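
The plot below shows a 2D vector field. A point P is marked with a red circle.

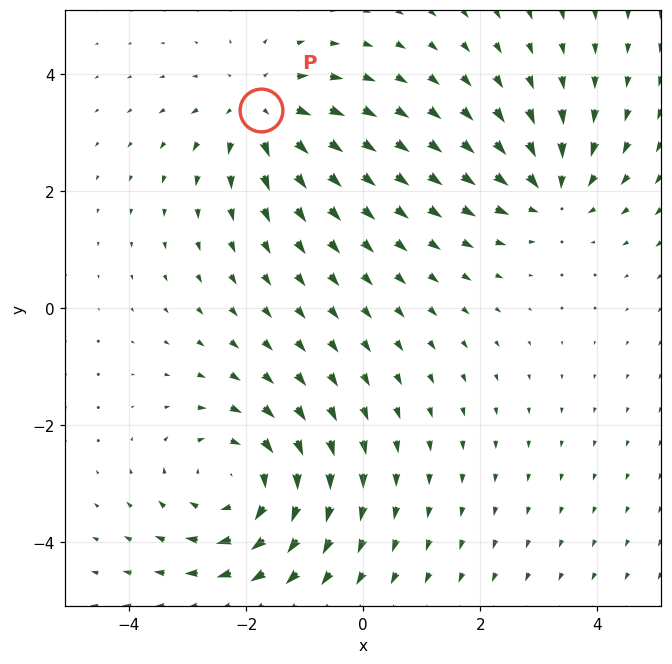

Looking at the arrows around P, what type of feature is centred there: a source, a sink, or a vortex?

At P (-1.7, 3.4) the arrows spread outward. Divergence about +4, curl ≈0 — positive divergence with near-zero curl is a source.

source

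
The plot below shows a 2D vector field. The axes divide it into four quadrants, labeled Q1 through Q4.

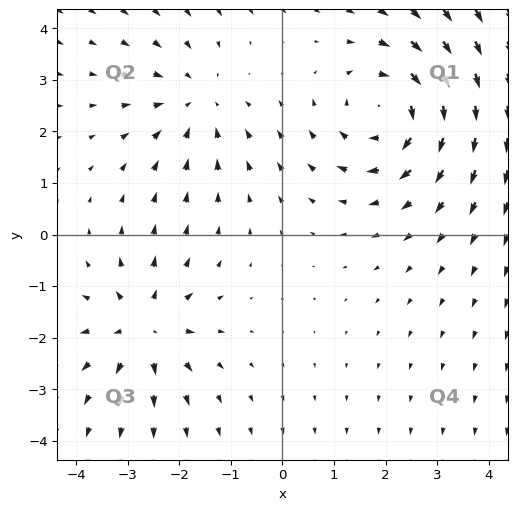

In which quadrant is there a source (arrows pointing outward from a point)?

Q3

The source sits at approximately (-2.7, -1.8), which lies in quadrant Q3. The divergence there is about +3, positive as expected for a source.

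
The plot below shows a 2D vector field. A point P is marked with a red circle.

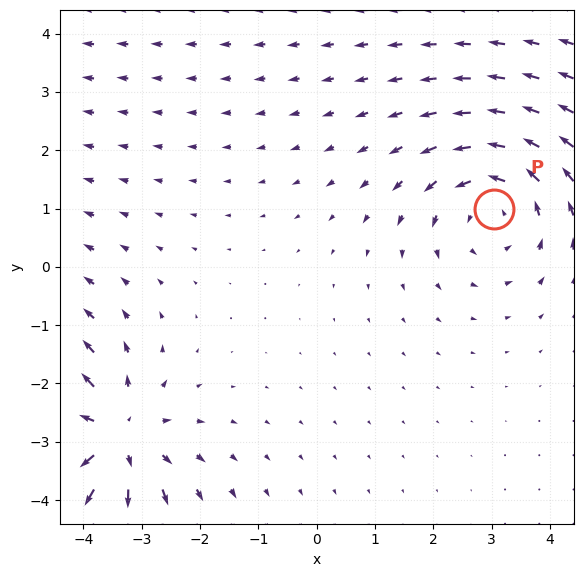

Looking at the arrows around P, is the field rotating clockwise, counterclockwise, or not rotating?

counterclockwise

Near P at (3.0, 1.0) the arrows circulate counterclockwise. The curl (z-component) there is about +2; positive curl means counterclockwise rotation.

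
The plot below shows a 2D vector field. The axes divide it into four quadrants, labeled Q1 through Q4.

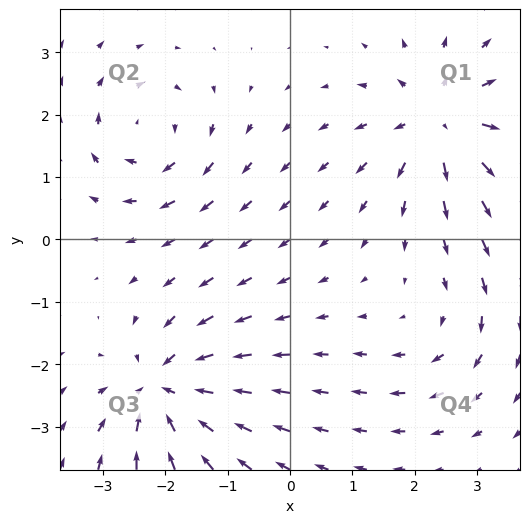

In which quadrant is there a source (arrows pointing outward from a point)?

Q1

The source sits at approximately (2.4, 1.9), which lies in quadrant Q1. The divergence there is about +6, positive as expected for a source.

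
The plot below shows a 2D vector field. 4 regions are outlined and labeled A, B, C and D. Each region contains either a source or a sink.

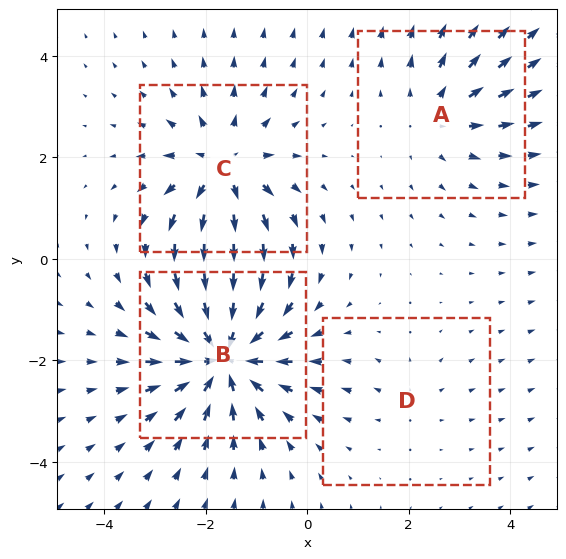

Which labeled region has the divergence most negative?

Divergence at each region's feature centre — A: about +3, B: about -7, C: about +5, D: about +2. Region B is most negative.

B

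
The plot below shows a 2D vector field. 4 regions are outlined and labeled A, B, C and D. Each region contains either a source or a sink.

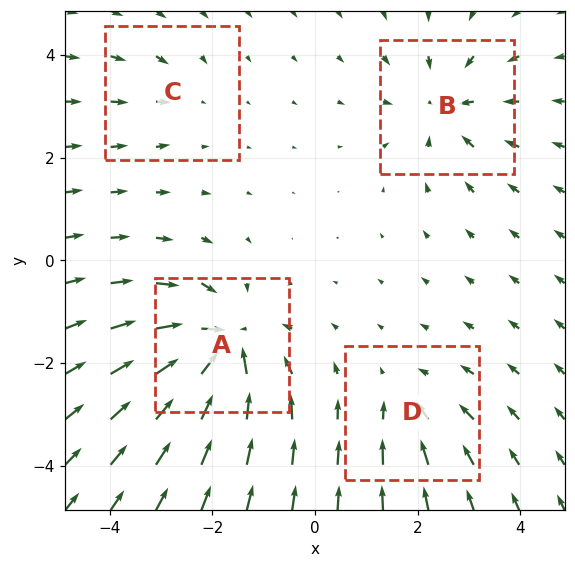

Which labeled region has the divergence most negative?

A

Divergence at each region's feature centre — A: about -8, B: about -5, C: about -2, D: about -3. Region A is most negative.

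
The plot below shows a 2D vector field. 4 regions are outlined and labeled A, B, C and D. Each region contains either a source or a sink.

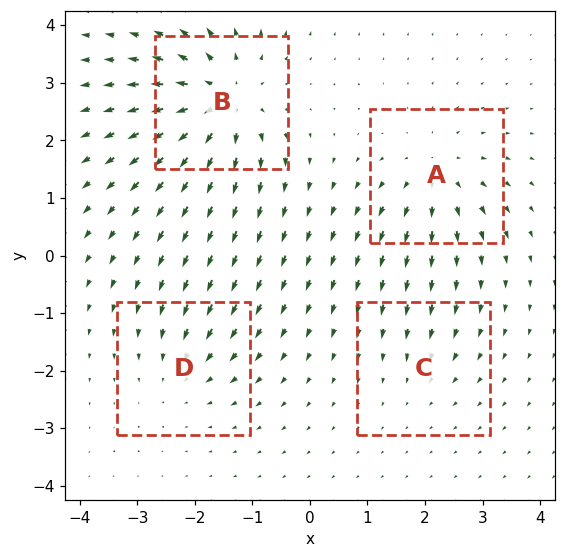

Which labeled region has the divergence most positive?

B

Divergence at each region's feature centre — A: about +5, B: about +8, C: about -2, D: about -4. Region B is most positive.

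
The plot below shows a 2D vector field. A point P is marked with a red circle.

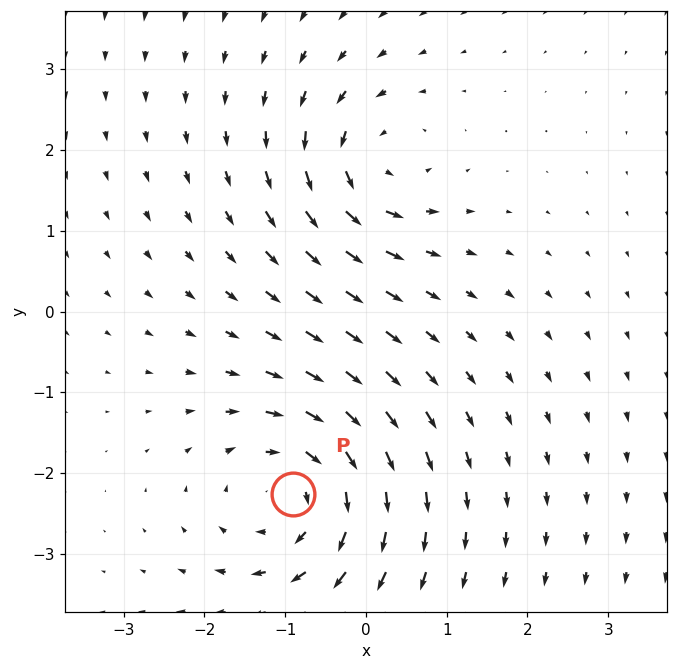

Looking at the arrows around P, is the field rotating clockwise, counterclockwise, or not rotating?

clockwise

Near P at (-0.9, -2.3) the arrows circulate clockwise. The curl (z-component) there is about -4; negative curl means clockwise rotation.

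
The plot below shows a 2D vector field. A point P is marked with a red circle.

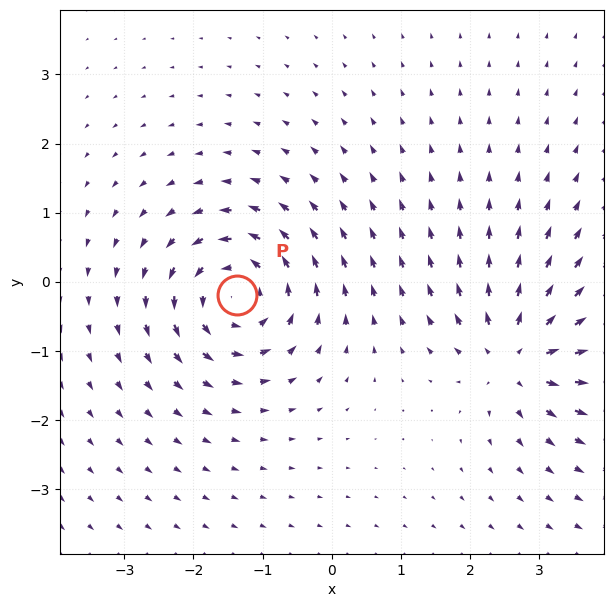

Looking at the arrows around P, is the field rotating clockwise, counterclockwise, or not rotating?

counterclockwise

Near P at (-1.4, -0.2) the arrows circulate counterclockwise. The curl (z-component) there is about +5; positive curl means counterclockwise rotation.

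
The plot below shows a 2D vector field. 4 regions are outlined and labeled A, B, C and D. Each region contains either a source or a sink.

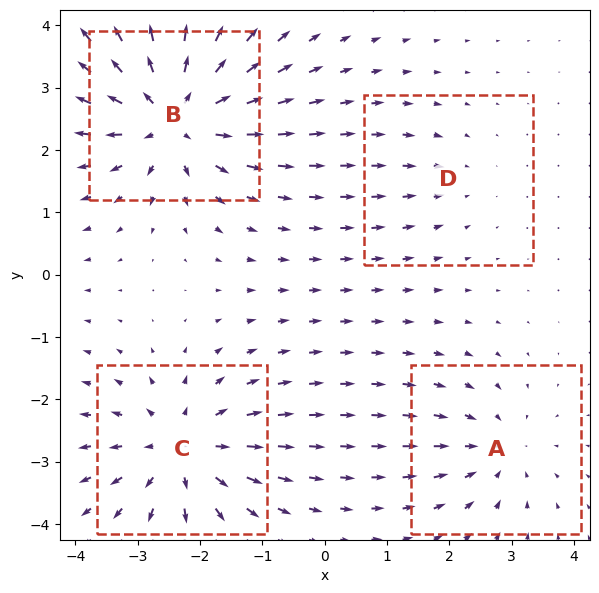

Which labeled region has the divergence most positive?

B

Divergence at each region's feature centre — A: about -4, B: about +7, C: about +6, D: about -2. Region B is most positive.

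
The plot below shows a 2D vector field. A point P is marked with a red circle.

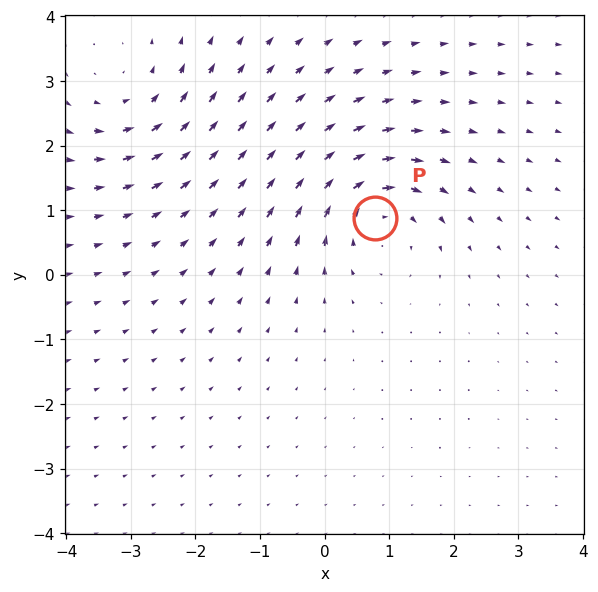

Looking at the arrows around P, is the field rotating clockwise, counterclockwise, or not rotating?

clockwise

Near P at (0.8, 0.9) the arrows circulate clockwise. The curl (z-component) there is about -4; negative curl means clockwise rotation.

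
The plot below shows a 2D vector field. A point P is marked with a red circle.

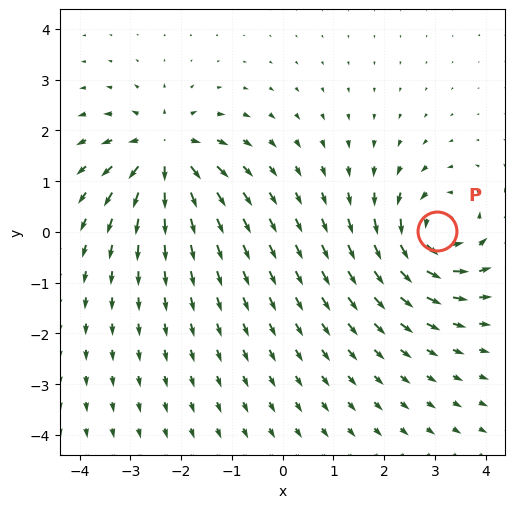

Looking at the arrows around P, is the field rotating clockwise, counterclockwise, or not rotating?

counterclockwise

Near P at (3.0, 0.0) the arrows circulate counterclockwise. The curl (z-component) there is about +6; positive curl means counterclockwise rotation.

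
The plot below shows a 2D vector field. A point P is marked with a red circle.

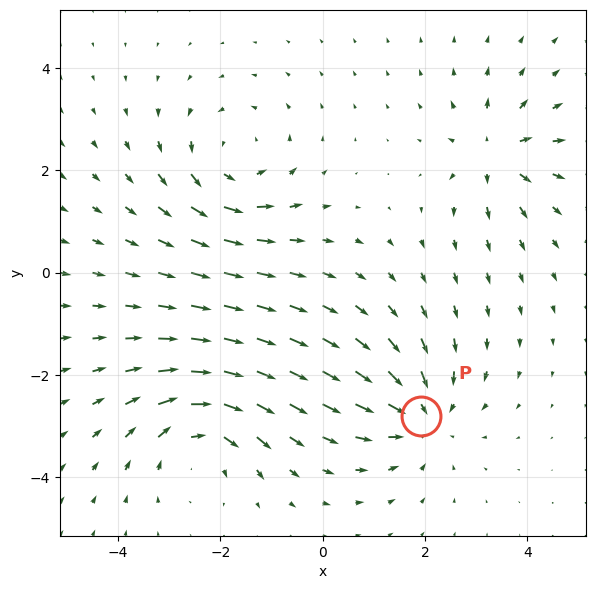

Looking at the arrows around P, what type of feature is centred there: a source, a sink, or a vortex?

At P (1.9, -2.8) the arrows converge inward. Divergence about -4, curl ≈0 — negative divergence with near-zero curl is a sink.

sink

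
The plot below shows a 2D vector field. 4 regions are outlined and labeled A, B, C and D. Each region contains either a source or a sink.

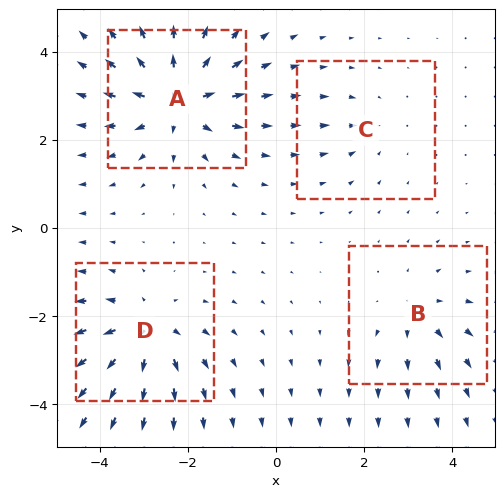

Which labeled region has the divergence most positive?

Divergence at each region's feature centre — A: about +7, B: about +4, C: about -2, D: about +6. Region A is most positive.

A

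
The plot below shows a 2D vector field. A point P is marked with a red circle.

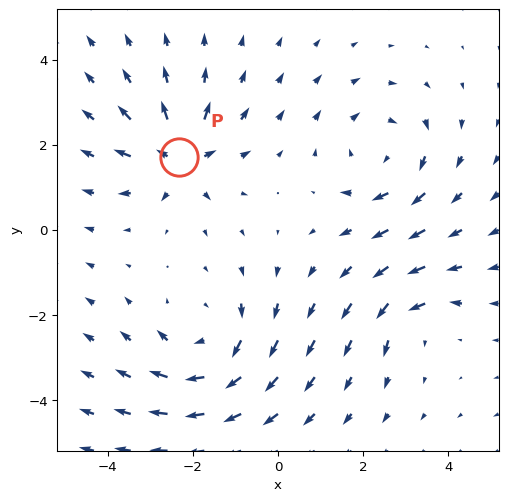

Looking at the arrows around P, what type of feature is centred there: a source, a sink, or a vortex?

At P (-2.3, 1.7) the arrows spread outward. Divergence about +6, curl ≈0 — positive divergence with near-zero curl is a source.

source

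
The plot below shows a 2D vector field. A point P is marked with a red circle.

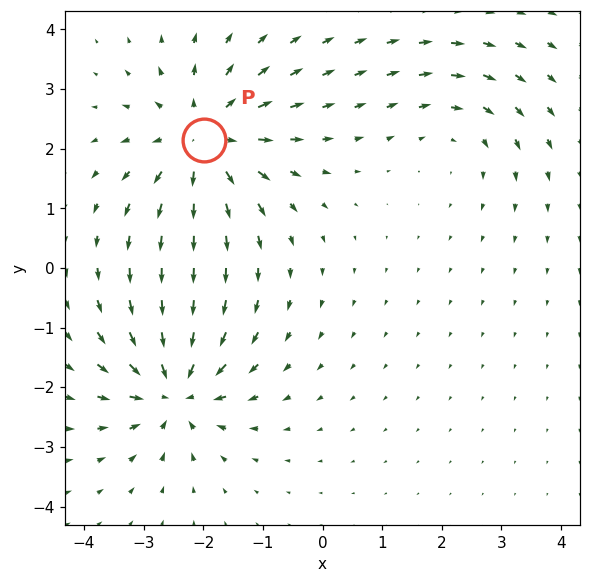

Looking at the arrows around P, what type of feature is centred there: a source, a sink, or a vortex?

source

At P (-2.0, 2.1) the arrows spread outward. Divergence about +4, curl ≈0 — positive divergence with near-zero curl is a source.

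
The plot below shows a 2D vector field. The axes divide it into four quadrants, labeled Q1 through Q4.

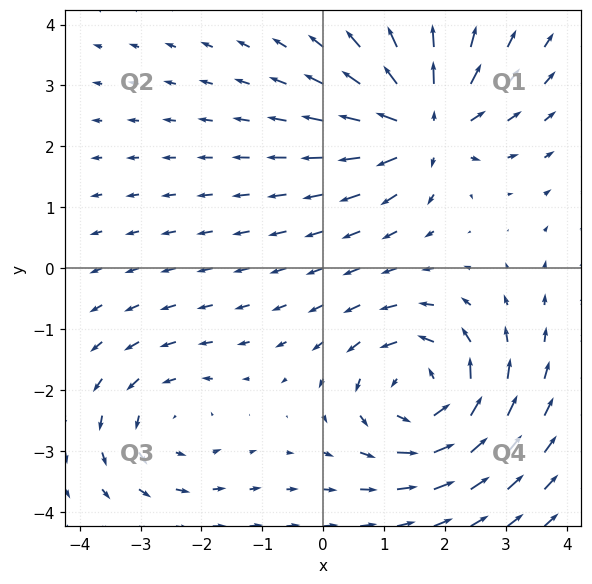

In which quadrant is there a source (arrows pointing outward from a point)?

Q1

The source sits at approximately (1.7, 2.3), which lies in quadrant Q1. The divergence there is about +5, positive as expected for a source.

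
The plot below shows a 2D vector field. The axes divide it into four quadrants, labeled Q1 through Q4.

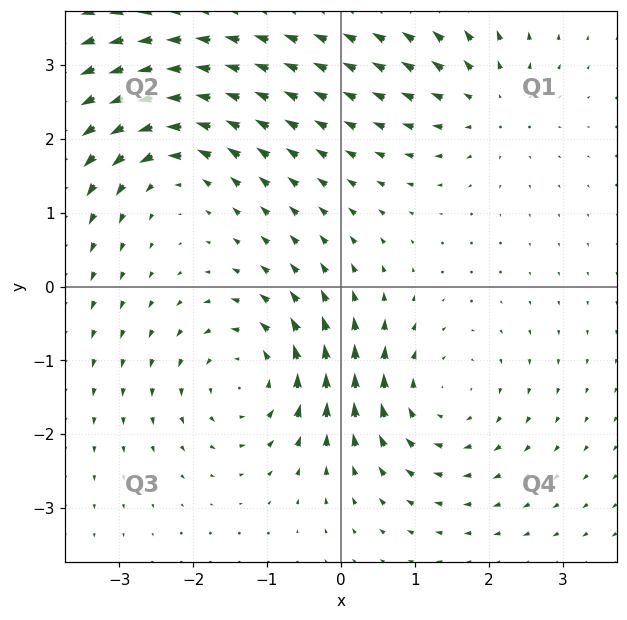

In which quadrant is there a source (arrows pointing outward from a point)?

Q1

The source sits at approximately (2.0, 2.5), which lies in quadrant Q1. The divergence there is about +4, positive as expected for a source.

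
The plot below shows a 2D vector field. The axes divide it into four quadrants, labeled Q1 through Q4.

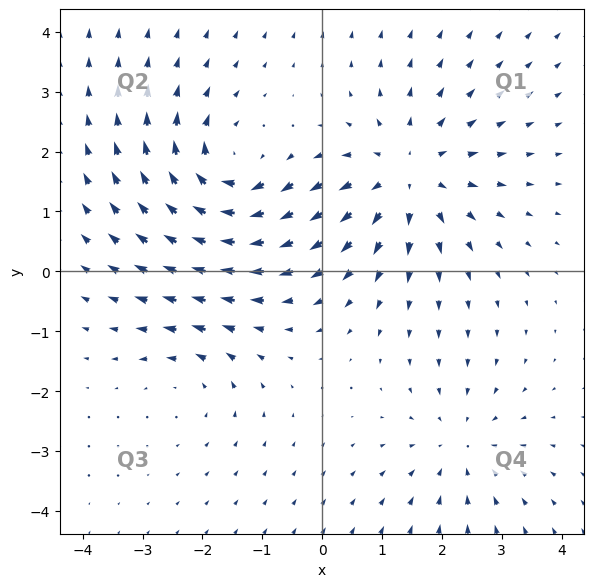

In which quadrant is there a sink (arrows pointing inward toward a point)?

The sink sits at approximately (2.3, -2.9), which lies in quadrant Q4. The divergence there is about -3, negative as expected for a sink.

Q4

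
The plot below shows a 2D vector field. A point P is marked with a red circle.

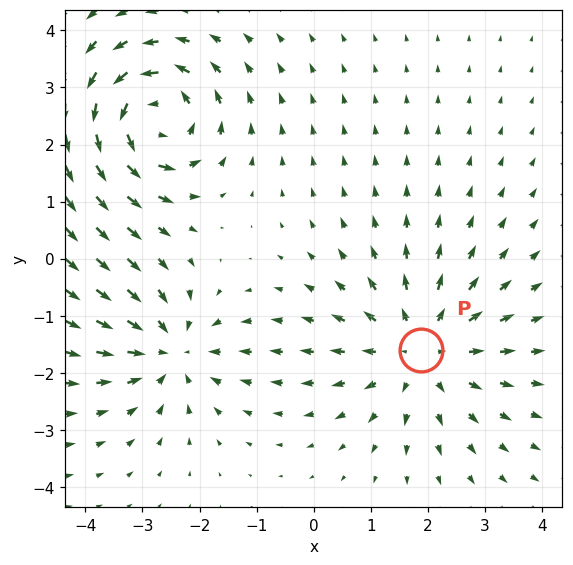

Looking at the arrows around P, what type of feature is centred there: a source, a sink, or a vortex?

At P (1.9, -1.6) the arrows spread outward. Divergence about +3, curl ≈0 — positive divergence with near-zero curl is a source.

source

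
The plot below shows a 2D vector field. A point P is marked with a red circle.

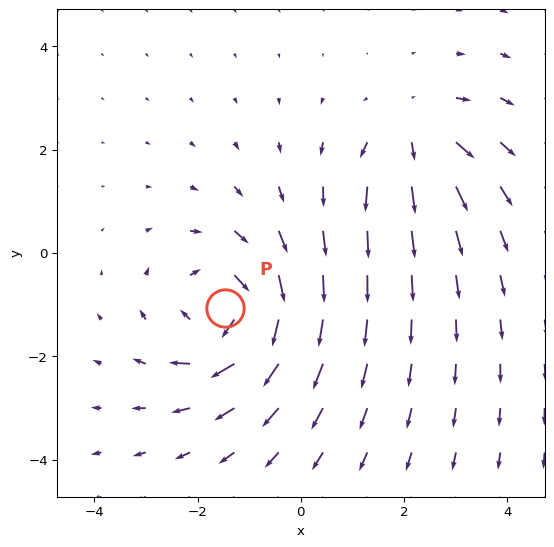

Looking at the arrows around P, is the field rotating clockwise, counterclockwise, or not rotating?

Near P at (-1.5, -1.1) the arrows circulate clockwise. The curl (z-component) there is about -4; negative curl means clockwise rotation.

clockwise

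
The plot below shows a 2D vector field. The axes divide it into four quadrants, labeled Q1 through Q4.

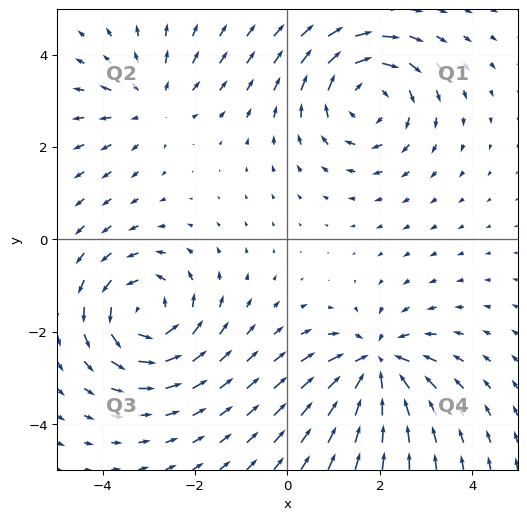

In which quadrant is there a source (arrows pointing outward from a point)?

The source sits at approximately (-3.0, 2.9), which lies in quadrant Q2. The divergence there is about +3, positive as expected for a source.

Q2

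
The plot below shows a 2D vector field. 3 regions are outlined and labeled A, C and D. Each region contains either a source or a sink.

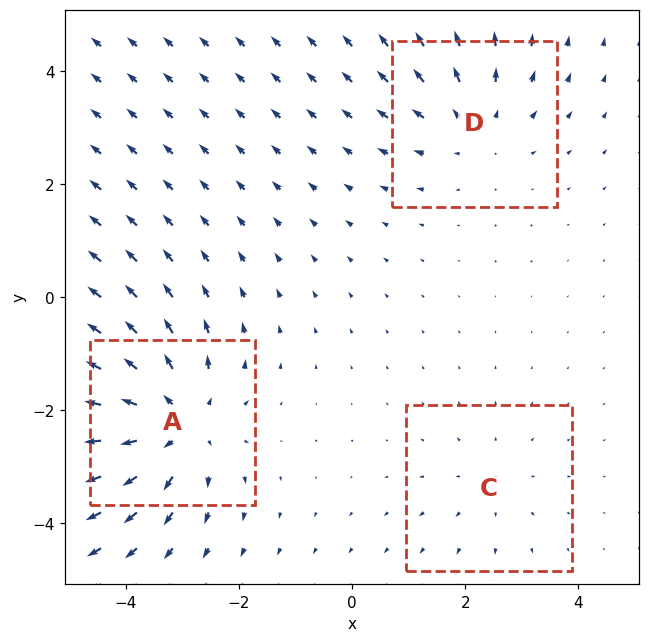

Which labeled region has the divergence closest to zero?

Divergence at each region's feature centre — A: about +5, C: about +2, D: about +3. Region C is closest to zero.

C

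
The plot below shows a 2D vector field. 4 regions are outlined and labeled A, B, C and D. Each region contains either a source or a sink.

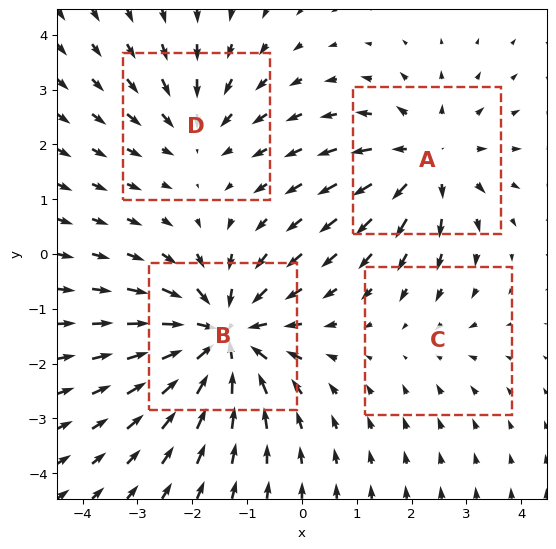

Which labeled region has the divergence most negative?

B

Divergence at each region's feature centre — A: about +4, B: about -6, C: about -2, D: about -3. Region B is most negative.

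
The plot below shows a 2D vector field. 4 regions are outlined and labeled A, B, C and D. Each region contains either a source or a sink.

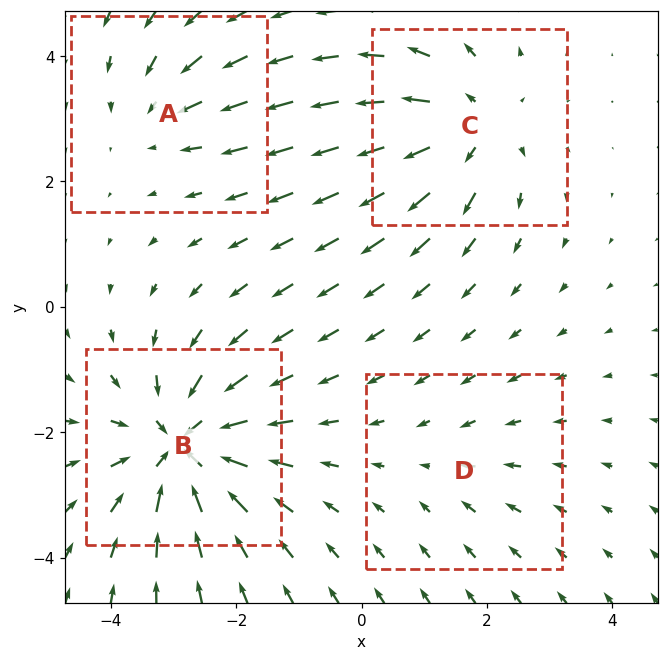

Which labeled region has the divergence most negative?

B

Divergence at each region's feature centre — A: about -3, B: about -7, C: about +5, D: about -2. Region B is most negative.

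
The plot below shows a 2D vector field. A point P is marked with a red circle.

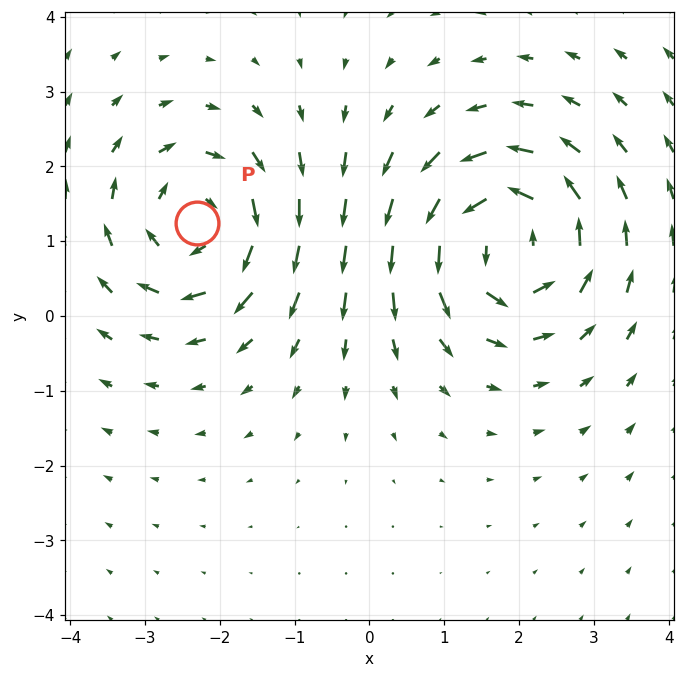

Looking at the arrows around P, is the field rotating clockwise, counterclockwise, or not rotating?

clockwise

Near P at (-2.3, 1.2) the arrows circulate clockwise. The curl (z-component) there is about -4; negative curl means clockwise rotation.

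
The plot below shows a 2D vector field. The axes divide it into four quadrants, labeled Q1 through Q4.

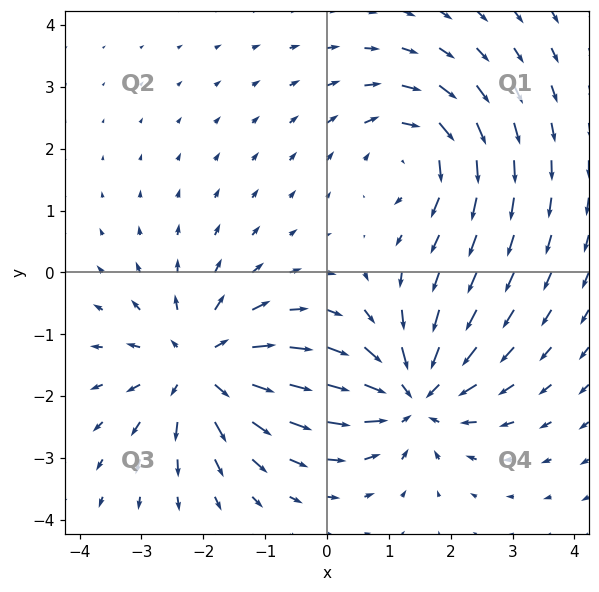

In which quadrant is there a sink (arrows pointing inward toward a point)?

Q4

The sink sits at approximately (1.4, -2.0), which lies in quadrant Q4. The divergence there is about -5, negative as expected for a sink.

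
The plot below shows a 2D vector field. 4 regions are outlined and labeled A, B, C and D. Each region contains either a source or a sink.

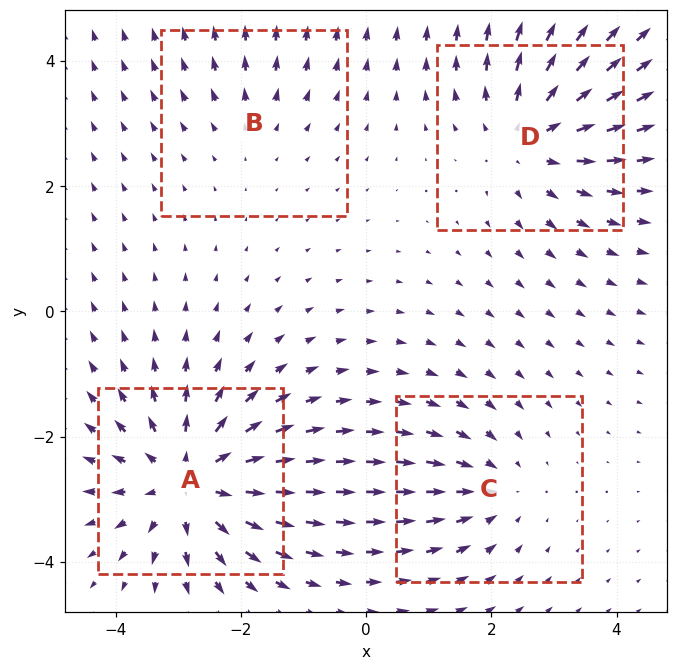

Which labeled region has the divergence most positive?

A

Divergence at each region's feature centre — A: about +6, B: about +2, C: about -3, D: about +5. Region A is most positive.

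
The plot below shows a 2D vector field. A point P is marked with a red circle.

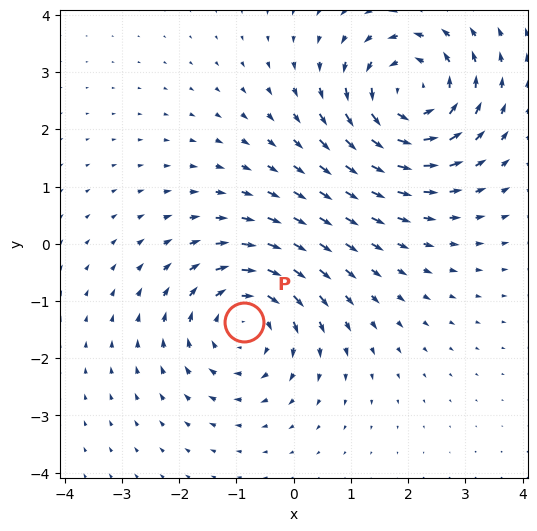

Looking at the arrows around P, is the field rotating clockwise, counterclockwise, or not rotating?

Near P at (-0.9, -1.4) the arrows circulate clockwise. The curl (z-component) there is about -4; negative curl means clockwise rotation.

clockwise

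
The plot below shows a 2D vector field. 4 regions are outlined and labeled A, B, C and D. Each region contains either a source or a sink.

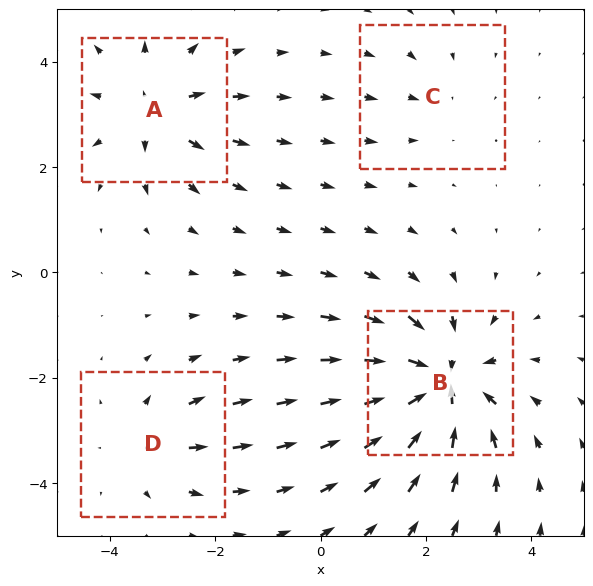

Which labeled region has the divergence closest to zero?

Divergence at each region's feature centre — A: about +5, B: about -8, C: about -2, D: about +4. Region C is closest to zero.

C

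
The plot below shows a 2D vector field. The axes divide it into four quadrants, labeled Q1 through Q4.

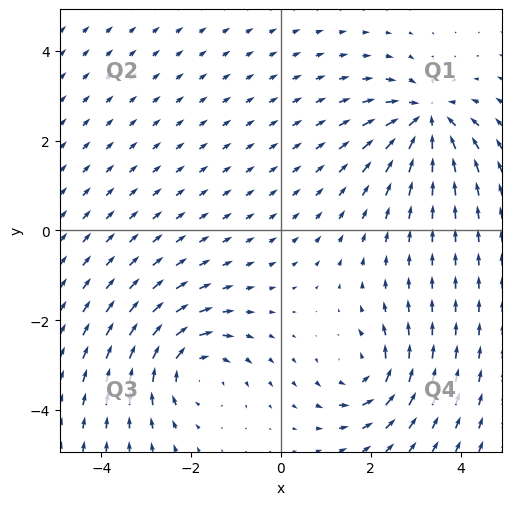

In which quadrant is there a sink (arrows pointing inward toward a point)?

The sink sits at approximately (3.2, 2.5), which lies in quadrant Q1. The divergence there is about -4, negative as expected for a sink.

Q1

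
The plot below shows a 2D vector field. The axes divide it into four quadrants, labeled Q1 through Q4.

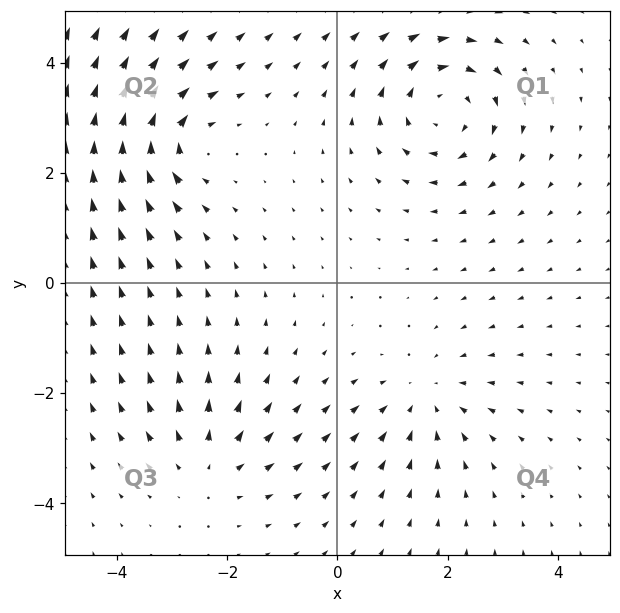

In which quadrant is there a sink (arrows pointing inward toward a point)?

Q4

The sink sits at approximately (1.6, -2.1), which lies in quadrant Q4. The divergence there is about -3, negative as expected for a sink.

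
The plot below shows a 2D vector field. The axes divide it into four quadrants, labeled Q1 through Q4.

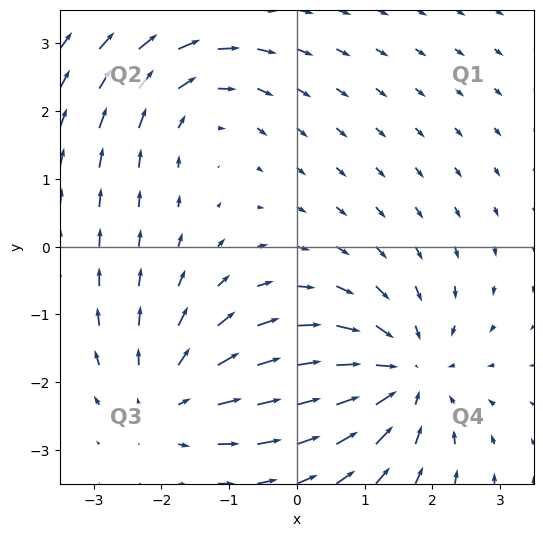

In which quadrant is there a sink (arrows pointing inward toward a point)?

The sink sits at approximately (1.5, -1.9), which lies in quadrant Q4. The divergence there is about -4, negative as expected for a sink.

Q4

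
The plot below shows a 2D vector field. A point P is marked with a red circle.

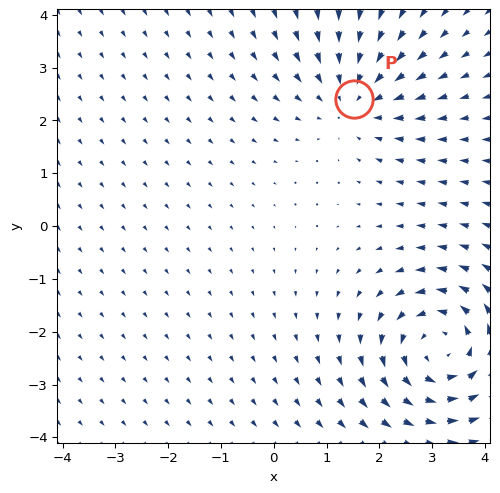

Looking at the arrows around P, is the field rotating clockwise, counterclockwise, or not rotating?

Near P at (1.5, 2.4) the arrows show no circulation. The curl there is ≈0.

not rotating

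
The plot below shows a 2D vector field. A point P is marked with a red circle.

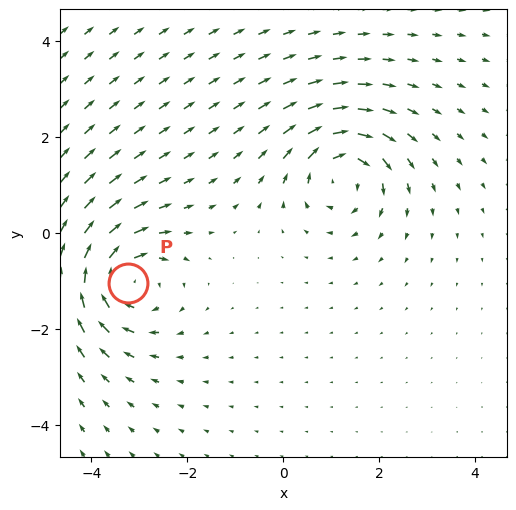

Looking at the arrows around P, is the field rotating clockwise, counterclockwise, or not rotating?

Near P at (-3.2, -1.0) the arrows circulate clockwise. The curl (z-component) there is about -5; negative curl means clockwise rotation.

clockwise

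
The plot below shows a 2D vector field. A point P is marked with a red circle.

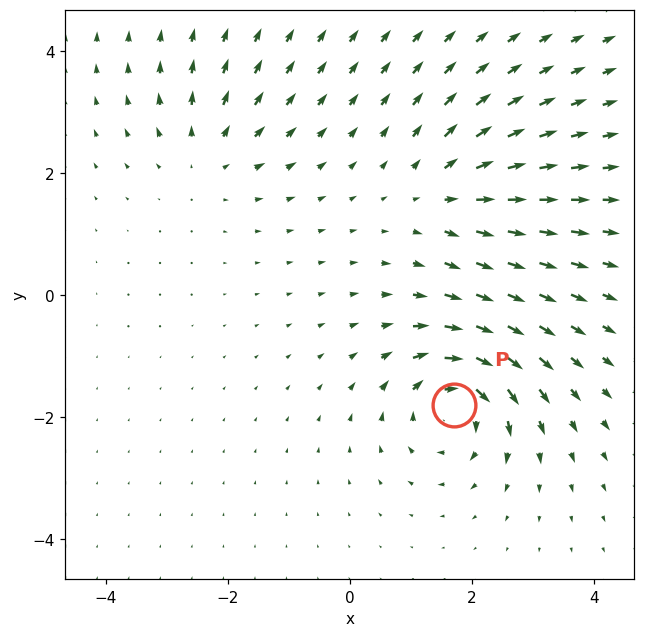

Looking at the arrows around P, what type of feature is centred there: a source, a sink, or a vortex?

vortex

At P (1.7, -1.8) the arrows circulate clockwise. Divergence ≈0, curl about -7 — near-zero divergence with nonzero curl is a vortex.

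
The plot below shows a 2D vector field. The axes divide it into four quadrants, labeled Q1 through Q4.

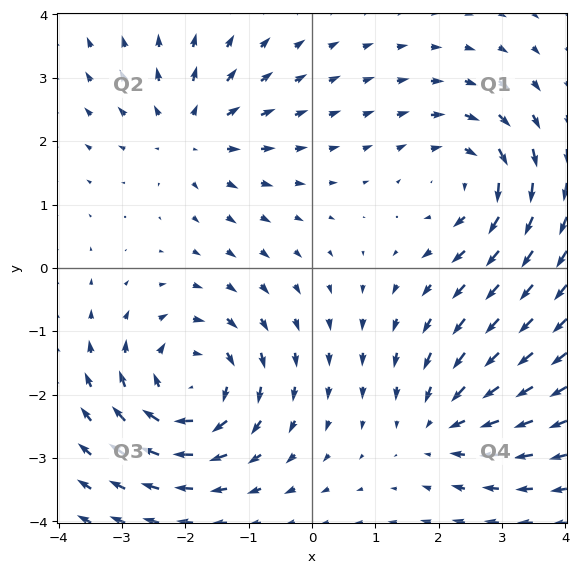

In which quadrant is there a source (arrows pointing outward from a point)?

Q2

The source sits at approximately (-1.9, 2.1), which lies in quadrant Q2. The divergence there is about +4, positive as expected for a source.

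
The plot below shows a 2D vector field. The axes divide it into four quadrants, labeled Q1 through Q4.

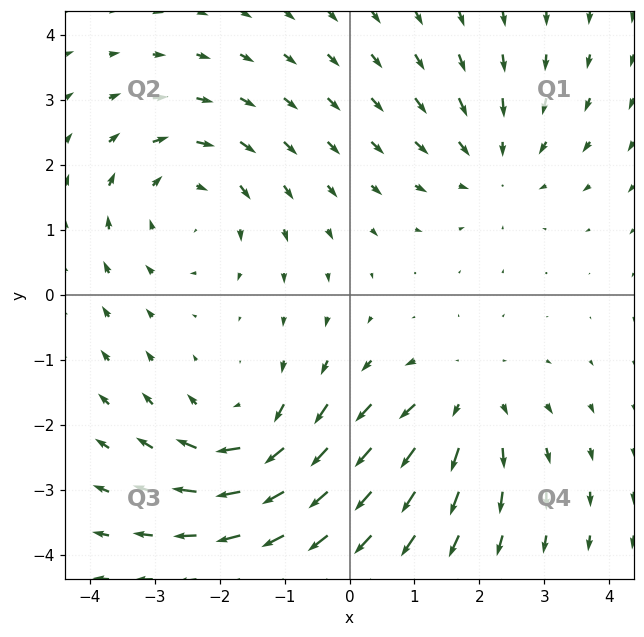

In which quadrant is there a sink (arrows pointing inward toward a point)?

Q1

The sink sits at approximately (2.2, 2.0), which lies in quadrant Q1. The divergence there is about -2, negative as expected for a sink.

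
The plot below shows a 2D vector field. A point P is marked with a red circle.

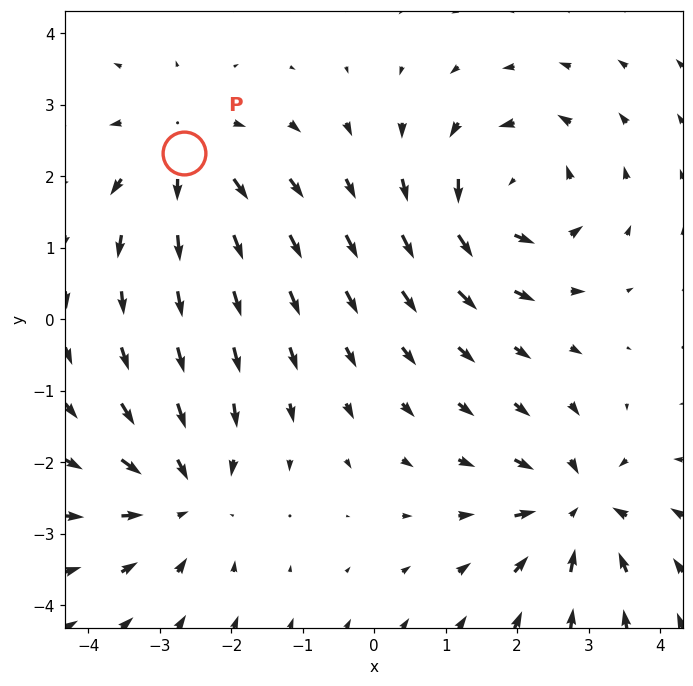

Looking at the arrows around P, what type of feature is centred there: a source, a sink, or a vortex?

source

At P (-2.7, 2.3) the arrows spread outward. Divergence about +4, curl ≈0 — positive divergence with near-zero curl is a source.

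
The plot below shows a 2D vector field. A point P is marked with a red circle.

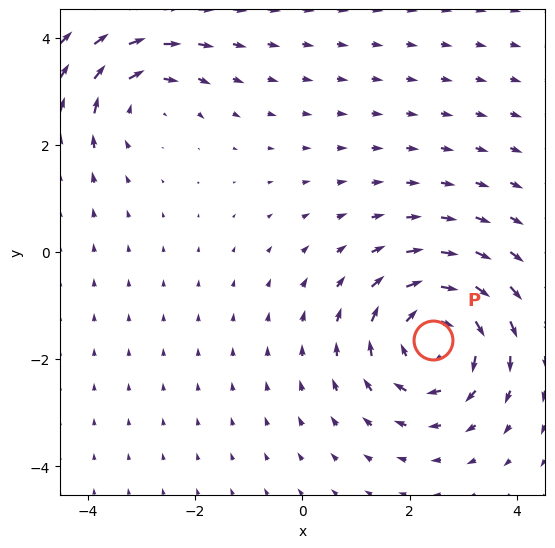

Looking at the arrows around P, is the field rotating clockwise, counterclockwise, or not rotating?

clockwise

Near P at (2.4, -1.6) the arrows circulate clockwise. The curl (z-component) there is about -4; negative curl means clockwise rotation.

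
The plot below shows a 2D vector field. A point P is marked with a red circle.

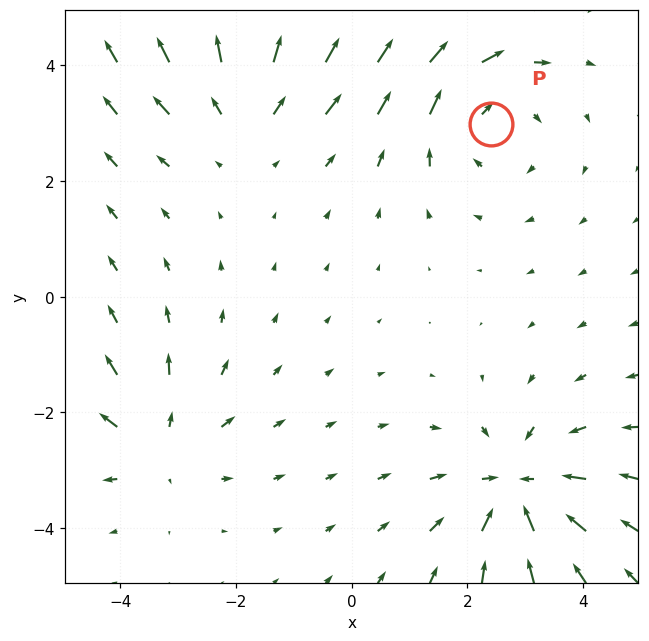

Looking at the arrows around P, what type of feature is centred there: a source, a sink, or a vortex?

vortex

At P (2.4, 3.0) the arrows circulate clockwise. Divergence ≈0, curl about -3 — near-zero divergence with nonzero curl is a vortex.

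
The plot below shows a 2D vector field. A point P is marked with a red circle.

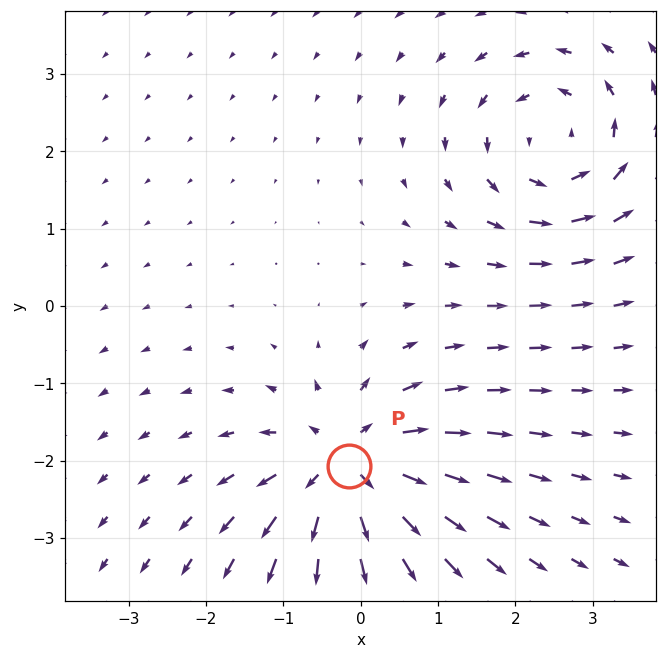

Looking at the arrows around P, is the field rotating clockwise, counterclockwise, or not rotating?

Near P at (-0.2, -2.1) the arrows show no circulation. The curl there is ≈0.

not rotating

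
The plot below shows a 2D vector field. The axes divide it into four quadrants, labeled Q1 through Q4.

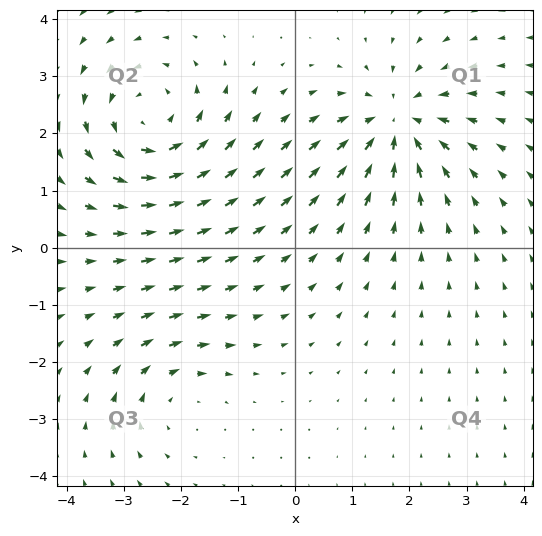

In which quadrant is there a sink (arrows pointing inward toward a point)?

The sink sits at approximately (1.8, 2.2), which lies in quadrant Q1. The divergence there is about -5, negative as expected for a sink.

Q1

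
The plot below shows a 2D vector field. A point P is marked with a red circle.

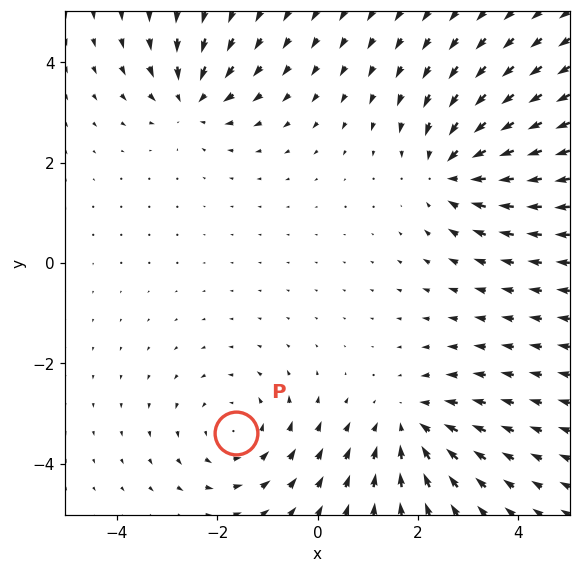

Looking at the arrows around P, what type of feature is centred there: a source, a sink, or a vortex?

At P (-1.6, -3.4) the arrows circulate counterclockwise. Divergence ≈0, curl about +3 — near-zero divergence with nonzero curl is a vortex.

vortex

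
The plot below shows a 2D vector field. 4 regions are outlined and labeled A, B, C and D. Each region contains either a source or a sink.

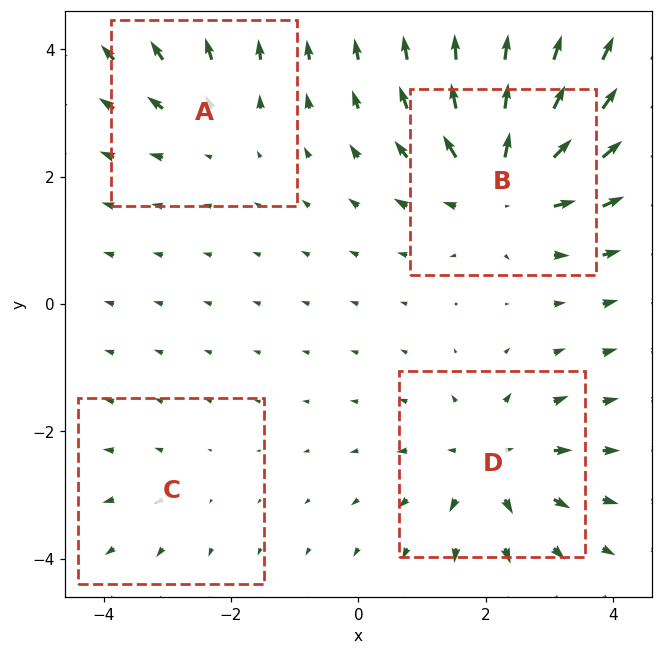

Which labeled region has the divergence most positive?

B

Divergence at each region's feature centre — A: about +3, B: about +7, C: about +2, D: about +5. Region B is most positive.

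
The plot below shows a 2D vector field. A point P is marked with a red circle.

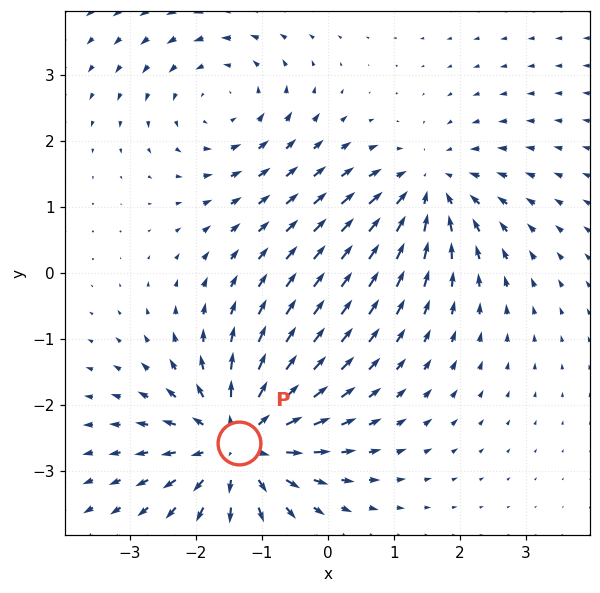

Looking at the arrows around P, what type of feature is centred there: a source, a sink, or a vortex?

At P (-1.3, -2.6) the arrows spread outward. Divergence about +6, curl ≈0 — positive divergence with near-zero curl is a source.

source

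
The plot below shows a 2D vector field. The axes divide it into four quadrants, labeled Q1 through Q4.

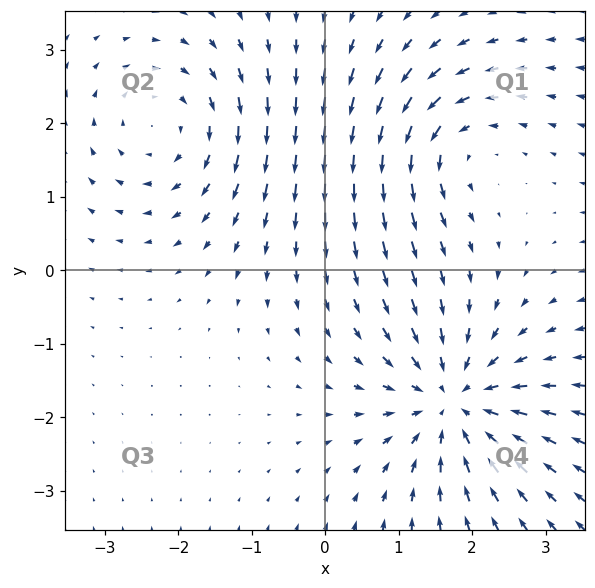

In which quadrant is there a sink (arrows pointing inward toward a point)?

The sink sits at approximately (1.7, -1.8), which lies in quadrant Q4. The divergence there is about -5, negative as expected for a sink.

Q4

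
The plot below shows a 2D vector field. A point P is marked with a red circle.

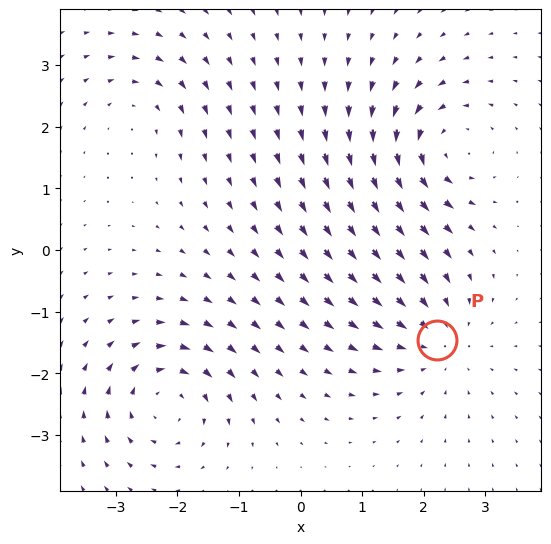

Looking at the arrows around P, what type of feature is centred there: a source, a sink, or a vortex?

At P (2.2, -1.5) the arrows converge inward. Divergence about -4, curl ≈0 — negative divergence with near-zero curl is a sink.

sink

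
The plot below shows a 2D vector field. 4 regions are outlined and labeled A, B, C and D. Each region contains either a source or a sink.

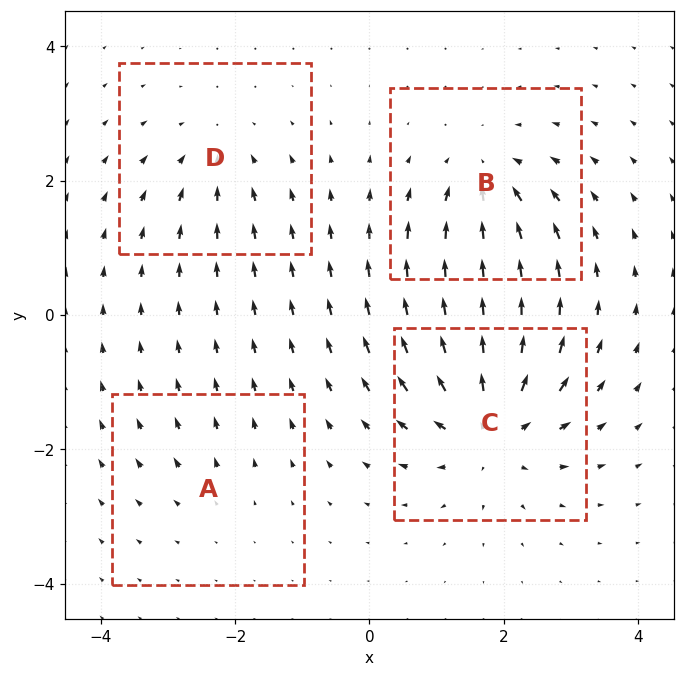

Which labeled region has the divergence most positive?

C

Divergence at each region's feature centre — A: about +2, B: about -5, C: about +7, D: about -3. Region C is most positive.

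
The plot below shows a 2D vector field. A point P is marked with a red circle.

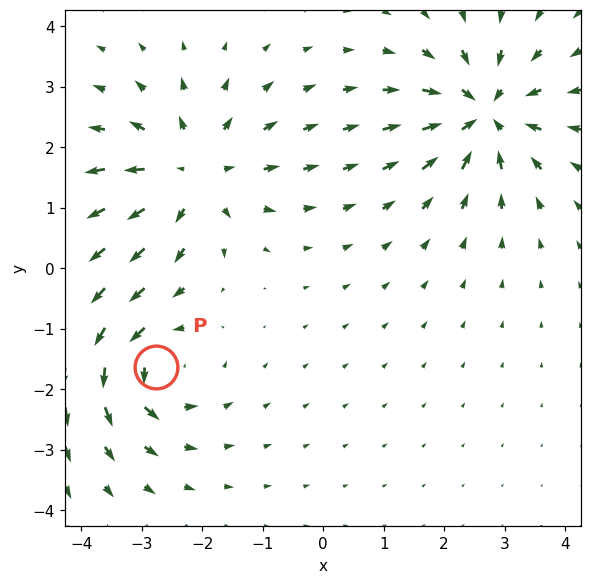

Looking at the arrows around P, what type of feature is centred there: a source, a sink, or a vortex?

At P (-2.8, -1.6) the arrows circulate counterclockwise. Divergence ≈0, curl about +5 — near-zero divergence with nonzero curl is a vortex.

vortex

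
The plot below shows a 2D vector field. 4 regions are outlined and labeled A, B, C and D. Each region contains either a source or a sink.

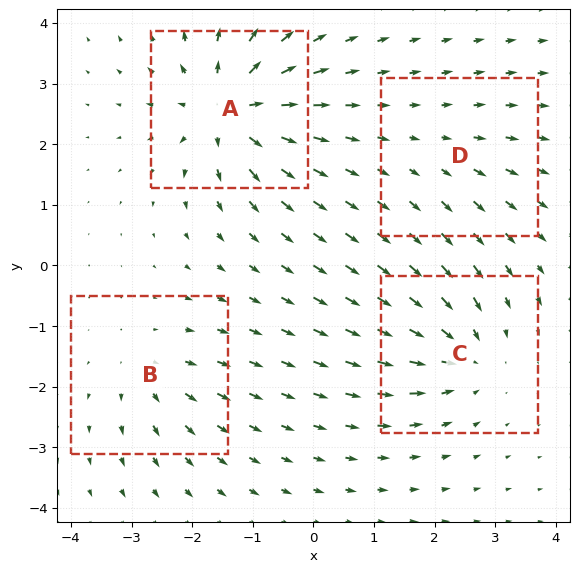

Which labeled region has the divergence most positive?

A

Divergence at each region's feature centre — A: about +9, B: about +4, C: about -6, D: about +2. Region A is most positive.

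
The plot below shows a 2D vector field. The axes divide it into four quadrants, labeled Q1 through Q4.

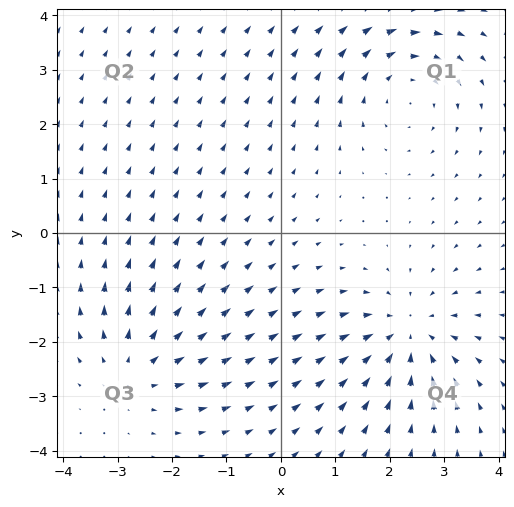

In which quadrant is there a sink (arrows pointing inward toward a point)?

Q4

The sink sits at approximately (2.3, -1.8), which lies in quadrant Q4. The divergence there is about -3, negative as expected for a sink.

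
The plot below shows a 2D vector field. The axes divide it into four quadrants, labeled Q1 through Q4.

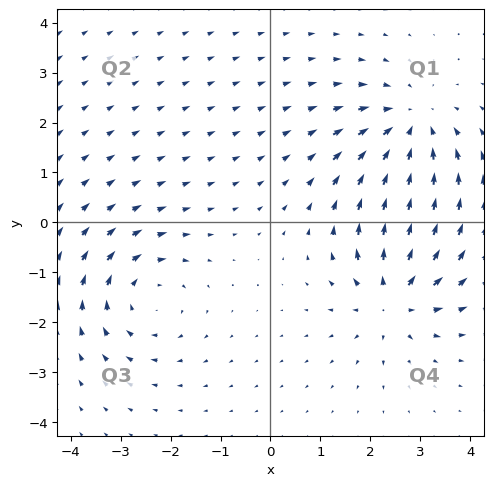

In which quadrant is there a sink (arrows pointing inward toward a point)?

Q1

The sink sits at approximately (2.8, 1.9), which lies in quadrant Q1. The divergence there is about -4, negative as expected for a sink.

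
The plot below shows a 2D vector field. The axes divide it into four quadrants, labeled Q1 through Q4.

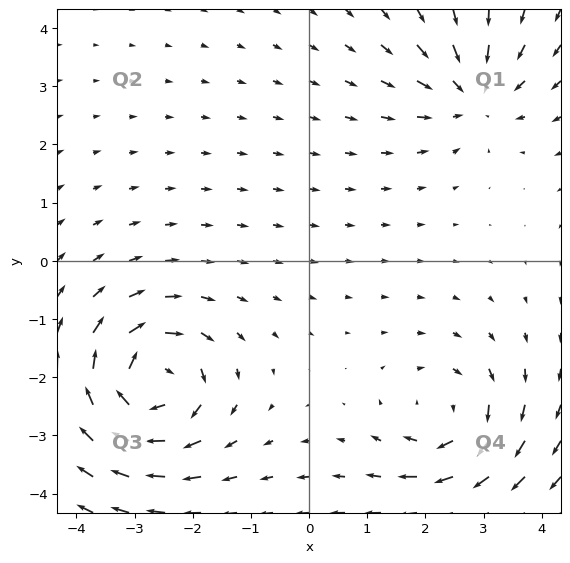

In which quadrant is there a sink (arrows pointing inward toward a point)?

The sink sits at approximately (2.8, 2.9), which lies in quadrant Q1. The divergence there is about -4, negative as expected for a sink.

Q1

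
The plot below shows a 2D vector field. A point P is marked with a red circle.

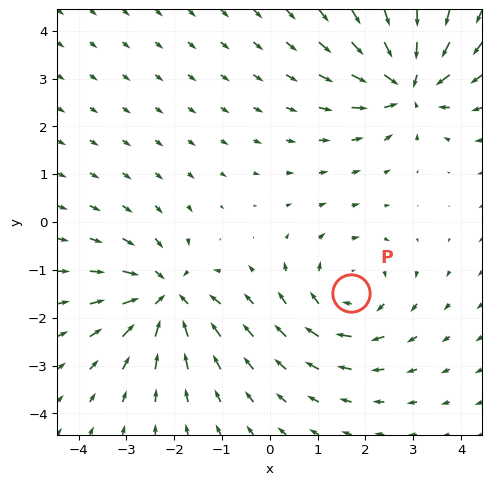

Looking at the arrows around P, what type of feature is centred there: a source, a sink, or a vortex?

vortex

At P (1.7, -1.5) the arrows circulate clockwise. Divergence ≈0, curl about -4 — near-zero divergence with nonzero curl is a vortex.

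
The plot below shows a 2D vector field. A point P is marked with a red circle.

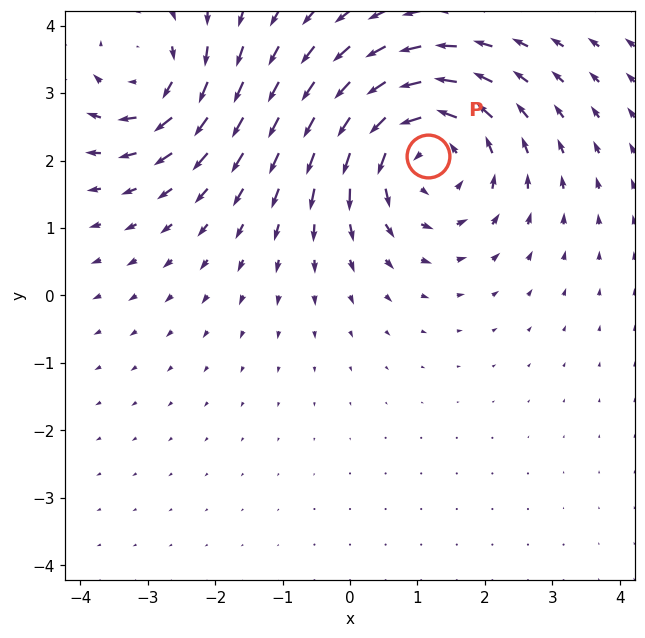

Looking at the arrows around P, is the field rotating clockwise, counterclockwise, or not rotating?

Near P at (1.2, 2.1) the arrows circulate counterclockwise. The curl (z-component) there is about +4; positive curl means counterclockwise rotation.

counterclockwise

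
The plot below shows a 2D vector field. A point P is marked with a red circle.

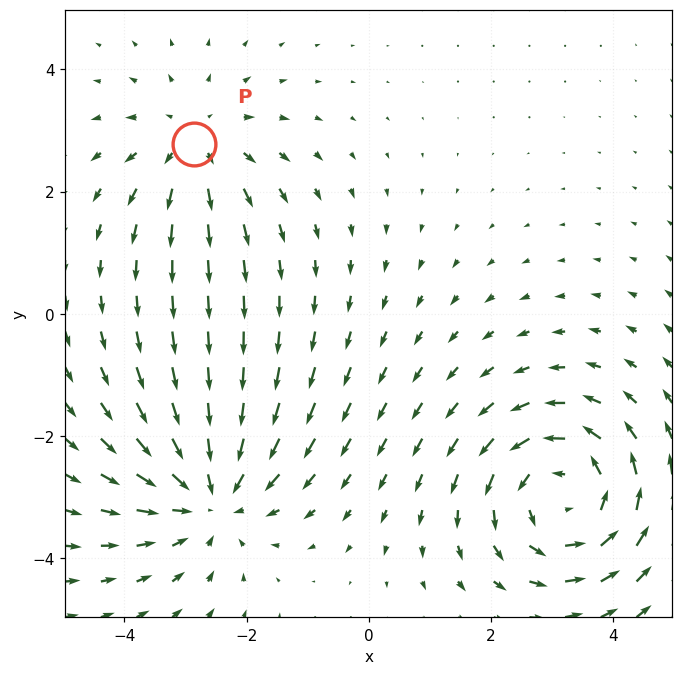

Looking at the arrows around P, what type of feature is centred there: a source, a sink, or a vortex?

At P (-2.9, 2.8) the arrows spread outward. Divergence about +2, curl ≈0 — positive divergence with near-zero curl is a source.

source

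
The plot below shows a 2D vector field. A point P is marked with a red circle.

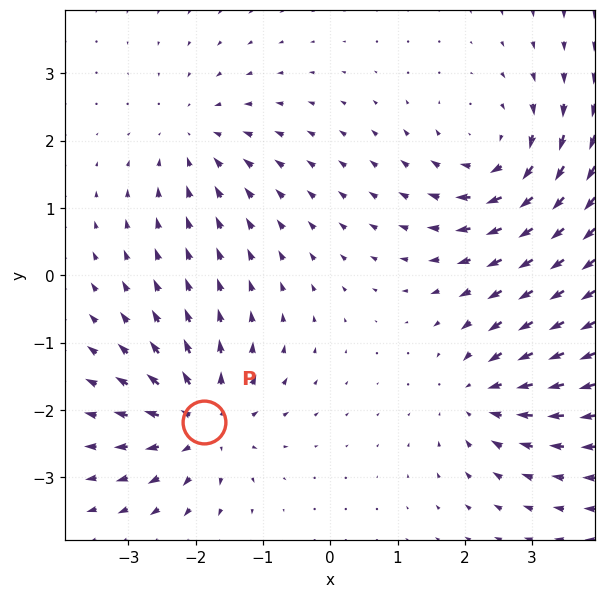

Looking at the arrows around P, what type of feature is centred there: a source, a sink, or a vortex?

source

At P (-1.9, -2.2) the arrows spread outward. Divergence about +5, curl ≈0 — positive divergence with near-zero curl is a source.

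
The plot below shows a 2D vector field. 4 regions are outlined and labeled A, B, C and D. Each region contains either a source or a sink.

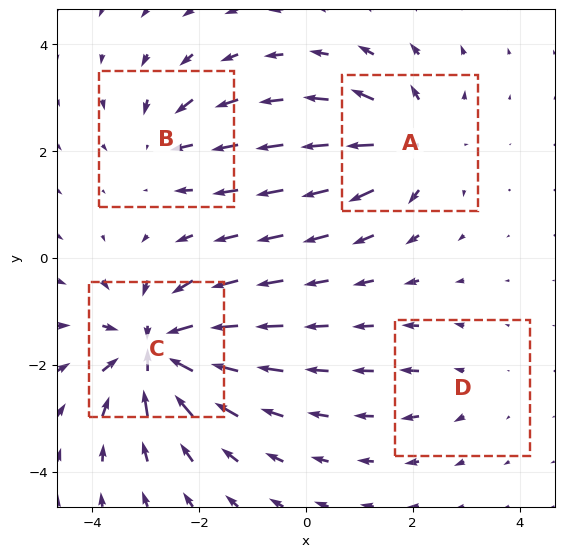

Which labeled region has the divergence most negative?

Divergence at each region's feature centre — A: about +6, B: about -4, C: about -9, D: about +2. Region C is most negative.

C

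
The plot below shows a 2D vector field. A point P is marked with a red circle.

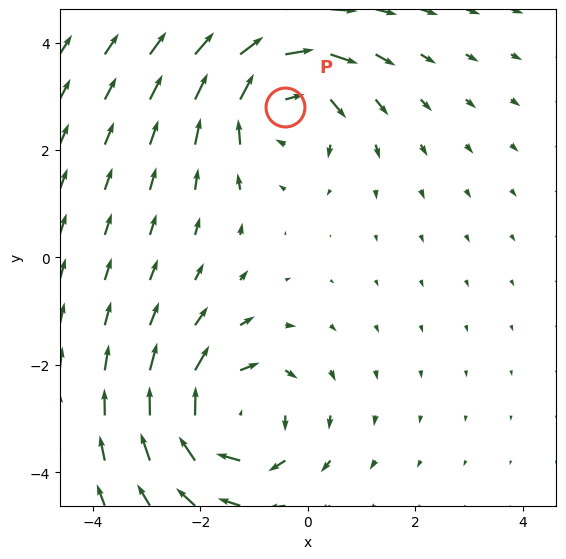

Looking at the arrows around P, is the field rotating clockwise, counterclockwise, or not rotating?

Near P at (-0.4, 2.8) the arrows circulate clockwise. The curl (z-component) there is about -4; negative curl means clockwise rotation.

clockwise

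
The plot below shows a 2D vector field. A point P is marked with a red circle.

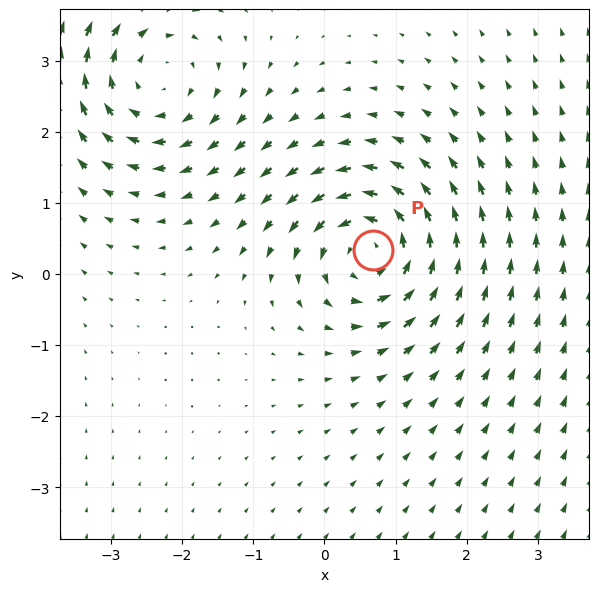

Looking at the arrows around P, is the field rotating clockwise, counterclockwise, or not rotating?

counterclockwise

Near P at (0.7, 0.3) the arrows circulate counterclockwise. The curl (z-component) there is about +6; positive curl means counterclockwise rotation.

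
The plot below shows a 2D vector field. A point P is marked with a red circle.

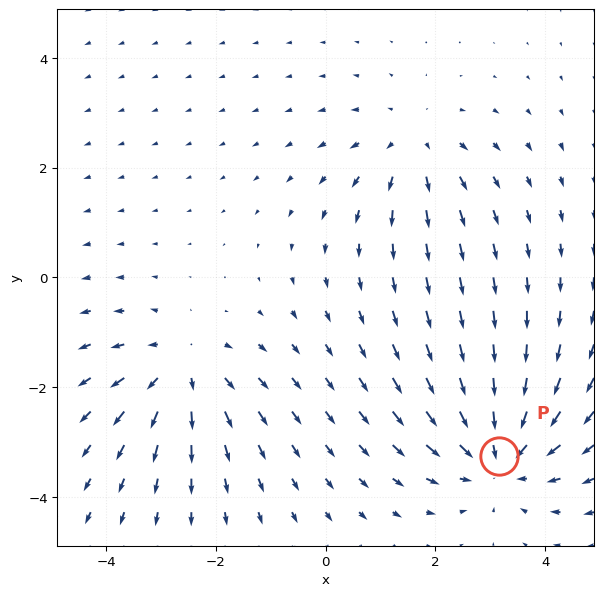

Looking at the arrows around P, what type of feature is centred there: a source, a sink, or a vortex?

At P (3.2, -3.3) the arrows converge inward. Divergence about -4, curl ≈0 — negative divergence with near-zero curl is a sink.

sink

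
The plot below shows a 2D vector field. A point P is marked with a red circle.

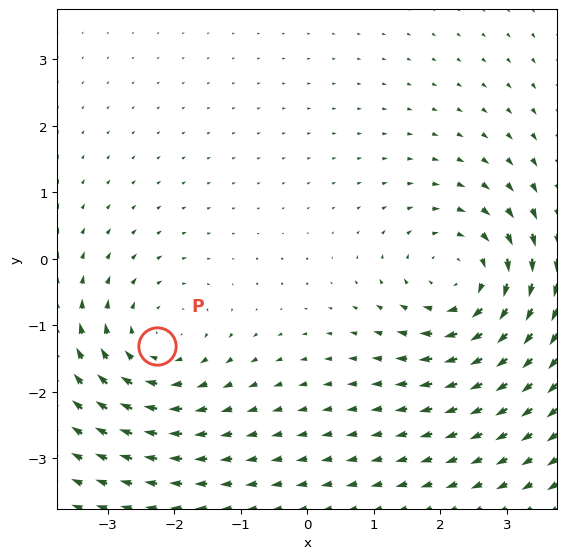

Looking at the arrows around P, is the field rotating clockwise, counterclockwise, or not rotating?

Near P at (-2.3, -1.3) the arrows circulate clockwise. The curl (z-component) there is about -3; negative curl means clockwise rotation.

clockwise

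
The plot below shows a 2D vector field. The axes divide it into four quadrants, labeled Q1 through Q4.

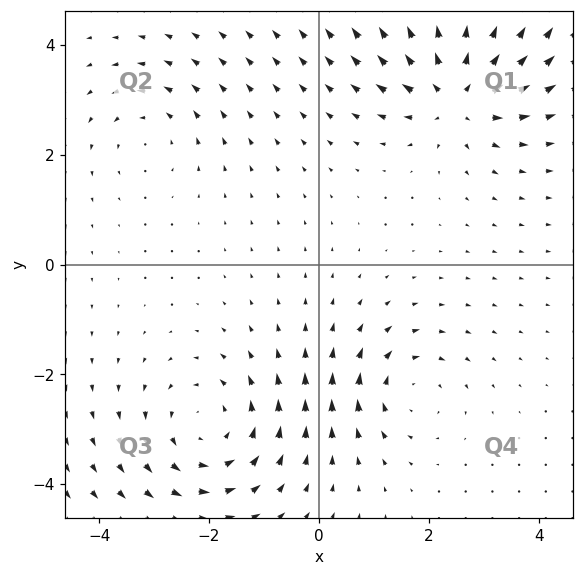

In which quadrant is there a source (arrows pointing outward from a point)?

The source sits at approximately (2.5, 3.1), which lies in quadrant Q1. The divergence there is about +6, positive as expected for a source.

Q1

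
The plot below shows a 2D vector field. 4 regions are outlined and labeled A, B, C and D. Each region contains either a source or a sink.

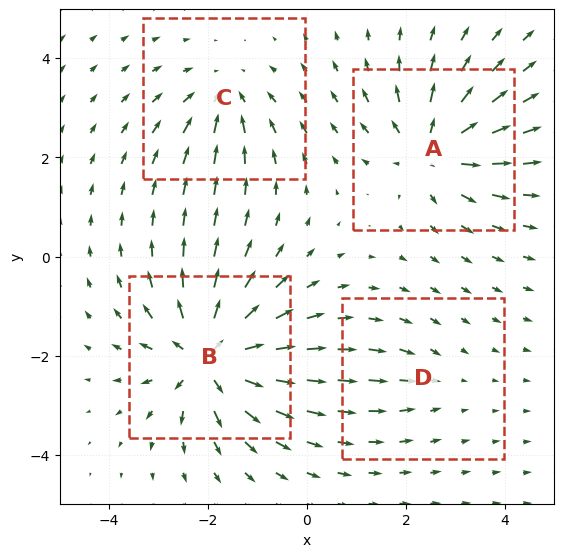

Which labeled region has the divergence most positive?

Divergence at each region's feature centre — A: about +6, B: about +7, C: about -4, D: about -2. Region B is most positive.

B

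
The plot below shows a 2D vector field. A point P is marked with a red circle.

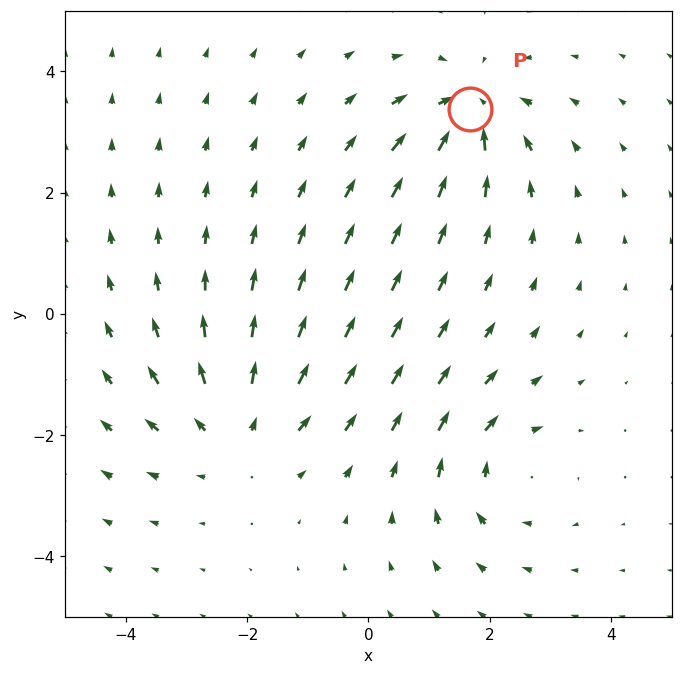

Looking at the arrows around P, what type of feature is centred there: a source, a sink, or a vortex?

At P (1.7, 3.4) the arrows converge inward. Divergence about -6, curl ≈0 — negative divergence with near-zero curl is a sink.

sink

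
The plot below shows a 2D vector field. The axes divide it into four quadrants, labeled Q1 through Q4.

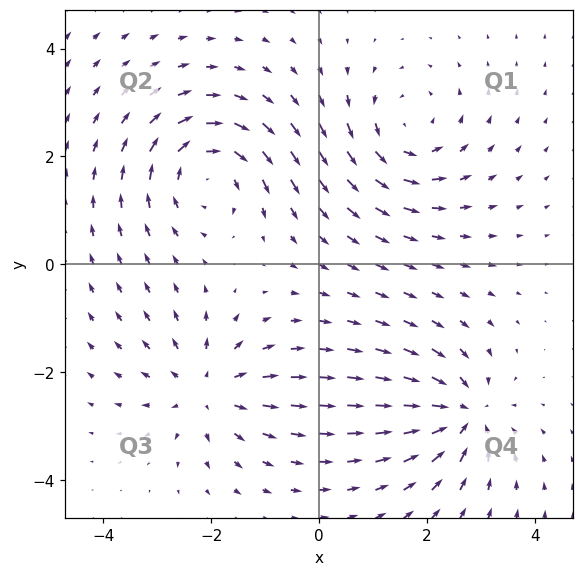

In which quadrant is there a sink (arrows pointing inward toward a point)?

Q4

The sink sits at approximately (2.7, -2.8), which lies in quadrant Q4. The divergence there is about -6, negative as expected for a sink.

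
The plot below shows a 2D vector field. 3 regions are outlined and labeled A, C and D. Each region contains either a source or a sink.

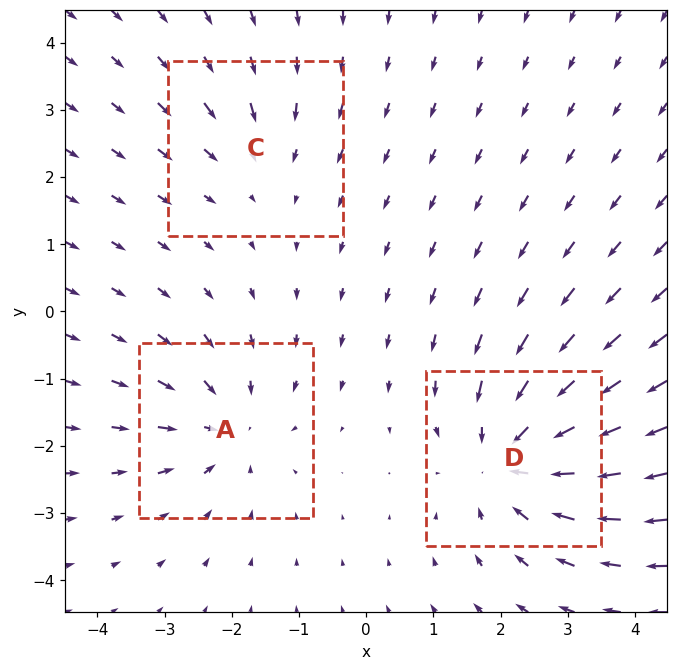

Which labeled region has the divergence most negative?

Divergence at each region's feature centre — A: about -3, C: about -2, D: about -4. Region D is most negative.

D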